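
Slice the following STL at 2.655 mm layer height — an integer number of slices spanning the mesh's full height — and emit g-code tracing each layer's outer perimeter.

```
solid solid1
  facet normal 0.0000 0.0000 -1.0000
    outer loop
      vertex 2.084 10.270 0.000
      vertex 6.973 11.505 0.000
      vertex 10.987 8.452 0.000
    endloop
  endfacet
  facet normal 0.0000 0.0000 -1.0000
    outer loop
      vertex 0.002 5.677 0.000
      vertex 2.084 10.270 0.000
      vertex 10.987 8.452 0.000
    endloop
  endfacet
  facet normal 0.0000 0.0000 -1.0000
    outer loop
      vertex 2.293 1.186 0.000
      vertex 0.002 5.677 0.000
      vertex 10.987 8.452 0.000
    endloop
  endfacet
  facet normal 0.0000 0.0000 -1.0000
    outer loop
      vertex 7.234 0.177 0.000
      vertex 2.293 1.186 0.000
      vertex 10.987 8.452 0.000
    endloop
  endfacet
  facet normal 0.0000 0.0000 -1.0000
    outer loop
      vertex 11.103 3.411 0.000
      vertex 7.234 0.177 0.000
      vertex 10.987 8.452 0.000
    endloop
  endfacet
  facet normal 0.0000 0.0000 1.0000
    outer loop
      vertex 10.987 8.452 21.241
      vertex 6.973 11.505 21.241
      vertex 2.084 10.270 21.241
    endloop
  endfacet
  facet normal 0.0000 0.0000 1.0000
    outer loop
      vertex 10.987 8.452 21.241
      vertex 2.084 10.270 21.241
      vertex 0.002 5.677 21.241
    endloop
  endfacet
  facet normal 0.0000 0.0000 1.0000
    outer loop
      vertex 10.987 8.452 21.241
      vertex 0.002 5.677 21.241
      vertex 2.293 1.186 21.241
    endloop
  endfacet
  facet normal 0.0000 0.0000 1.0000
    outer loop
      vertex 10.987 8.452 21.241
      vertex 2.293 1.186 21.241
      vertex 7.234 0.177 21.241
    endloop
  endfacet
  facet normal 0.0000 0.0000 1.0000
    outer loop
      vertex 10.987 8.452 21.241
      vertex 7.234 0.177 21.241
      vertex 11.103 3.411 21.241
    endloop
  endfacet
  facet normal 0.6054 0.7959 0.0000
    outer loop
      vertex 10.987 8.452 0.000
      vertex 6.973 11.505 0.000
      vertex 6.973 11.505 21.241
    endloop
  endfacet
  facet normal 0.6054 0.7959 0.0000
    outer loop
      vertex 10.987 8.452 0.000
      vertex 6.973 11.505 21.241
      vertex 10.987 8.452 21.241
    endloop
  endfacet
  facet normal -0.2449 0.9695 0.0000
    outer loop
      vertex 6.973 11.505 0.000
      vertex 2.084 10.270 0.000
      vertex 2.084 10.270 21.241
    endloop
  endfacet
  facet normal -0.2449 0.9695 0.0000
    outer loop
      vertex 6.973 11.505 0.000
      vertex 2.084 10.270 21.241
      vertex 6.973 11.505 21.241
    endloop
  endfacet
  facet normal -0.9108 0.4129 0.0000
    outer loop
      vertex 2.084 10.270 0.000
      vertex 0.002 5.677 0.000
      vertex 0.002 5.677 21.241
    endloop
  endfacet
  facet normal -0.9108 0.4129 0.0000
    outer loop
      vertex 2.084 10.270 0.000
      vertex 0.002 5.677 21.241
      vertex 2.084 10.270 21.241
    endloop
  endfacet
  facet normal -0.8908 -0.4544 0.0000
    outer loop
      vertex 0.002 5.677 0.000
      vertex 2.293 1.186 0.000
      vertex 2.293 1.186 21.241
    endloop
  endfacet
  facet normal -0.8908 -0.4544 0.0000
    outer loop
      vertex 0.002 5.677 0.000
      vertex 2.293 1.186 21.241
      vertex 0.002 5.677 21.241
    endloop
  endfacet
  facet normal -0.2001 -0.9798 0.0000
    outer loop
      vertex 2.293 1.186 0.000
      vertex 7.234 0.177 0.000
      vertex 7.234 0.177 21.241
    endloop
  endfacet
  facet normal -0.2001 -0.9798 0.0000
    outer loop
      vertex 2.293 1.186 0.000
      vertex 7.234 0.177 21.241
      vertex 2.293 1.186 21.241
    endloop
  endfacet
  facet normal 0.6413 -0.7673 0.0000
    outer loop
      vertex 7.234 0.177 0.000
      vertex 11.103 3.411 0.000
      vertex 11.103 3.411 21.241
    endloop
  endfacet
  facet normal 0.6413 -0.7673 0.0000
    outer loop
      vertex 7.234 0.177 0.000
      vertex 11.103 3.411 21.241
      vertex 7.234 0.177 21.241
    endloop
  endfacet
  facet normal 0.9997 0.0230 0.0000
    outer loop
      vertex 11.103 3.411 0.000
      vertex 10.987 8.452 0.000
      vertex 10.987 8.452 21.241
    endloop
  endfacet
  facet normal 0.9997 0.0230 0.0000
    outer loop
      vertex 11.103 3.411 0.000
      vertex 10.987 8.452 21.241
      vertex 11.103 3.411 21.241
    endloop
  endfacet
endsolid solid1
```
; perimeter-only toolpath
G21 ; units = mm
G90 ; absolute positioning
G28 ; home
; layer 1
G0 Z2.655
G0 X10.987 Y8.452
G1 X6.973 Y11.505
G1 X2.084 Y10.270
G1 X0.002 Y5.677
G1 X2.293 Y1.186
G1 X7.234 Y0.177
G1 X11.103 Y3.411
G1 X10.987 Y8.452
; layer 2
G0 Z5.310
G0 X10.987 Y8.452
G1 X6.973 Y11.505
G1 X2.084 Y10.270
G1 X0.002 Y5.677
G1 X2.293 Y1.186
G1 X7.234 Y0.177
G1 X11.103 Y3.411
G1 X10.987 Y8.452
; layer 3
G0 Z7.965
G0 X10.987 Y8.452
G1 X6.973 Y11.505
G1 X2.084 Y10.270
G1 X0.002 Y5.677
G1 X2.293 Y1.186
G1 X7.234 Y0.177
G1 X11.103 Y3.411
G1 X10.987 Y8.452
; layer 4
G0 Z10.620
G0 X10.987 Y8.452
G1 X6.973 Y11.505
G1 X2.084 Y10.270
G1 X0.002 Y5.677
G1 X2.293 Y1.186
G1 X7.234 Y0.177
G1 X11.103 Y3.411
G1 X10.987 Y8.452
; layer 5
G0 Z13.276
G0 X10.987 Y8.452
G1 X6.973 Y11.505
G1 X2.084 Y10.270
G1 X0.002 Y5.677
G1 X2.293 Y1.186
G1 X7.234 Y0.177
G1 X11.103 Y3.411
G1 X10.987 Y8.452
; layer 6
G0 Z15.931
G0 X10.987 Y8.452
G1 X6.973 Y11.505
G1 X2.084 Y10.270
G1 X0.002 Y5.677
G1 X2.293 Y1.186
G1 X7.234 Y0.177
G1 X11.103 Y3.411
G1 X10.987 Y8.452
; layer 7
G0 Z18.586
G0 X10.987 Y8.452
G1 X6.973 Y11.505
G1 X2.084 Y10.270
G1 X0.002 Y5.677
G1 X2.293 Y1.186
G1 X7.234 Y0.177
G1 X11.103 Y3.411
G1 X10.987 Y8.452
; layer 8
G0 Z21.241
G0 X10.987 Y8.452
G1 X6.973 Y11.505
G1 X2.084 Y10.270
G1 X0.002 Y5.677
G1 X2.293 Y1.186
G1 X7.234 Y0.177
G1 X11.103 Y3.411
G1 X10.987 Y8.452
M2 ; end

The solid is a regular 7-sided prism (a cylinder approximated with 7 flat sides), circumscribed radius ≈ 5.81 mm, height ≈ 21.2 mm. Slicing at Δz = 2.655 mm — 8 equal slices spanning the solid's height, so layer i sits at z = i·h/8 — gives 8 non-empty perimeters. Each is a 7-segment closed polygon; G0 lifts to the layer z and rapids to the start vertex, then G1 traces the edges.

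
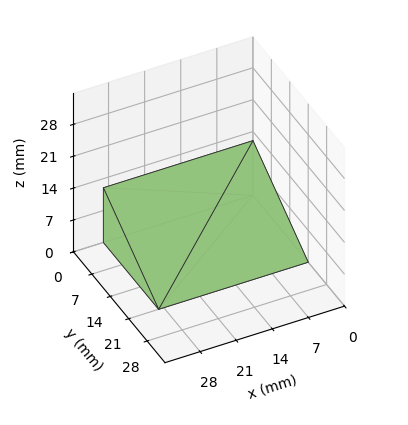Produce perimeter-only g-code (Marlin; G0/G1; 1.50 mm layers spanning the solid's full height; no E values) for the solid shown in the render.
Reading the render: the shape is a wedge (ramp): 29 × 21 mm base, rising to 12 mm along the y=0 edge and sloping linearly to z=0 at y=21 (dimensions read to the nearest mm from the axis ticks). For the g-code, the solid's height is divided into equal slices at the stated Δz and each level perimeter traced with G1 moves after a G0 lift.

; perimeter-only toolpath
G21 ; units = mm
G90 ; absolute positioning
G28 ; home
; layer 1
G0 Z1.50
G0 X0.00 Y0.00
G1 X29.00 Y0.00
G1 X29.00 Y18.38
G1 X0.00 Y18.38
G1 X0.00 Y0.00
; layer 2
G0 Z3.00
G0 X0.00 Y0.00
G1 X29.00 Y0.00
G1 X29.00 Y15.75
G1 X0.00 Y15.75
G1 X0.00 Y0.00
; layer 3
G0 Z4.50
G0 X0.00 Y0.00
G1 X29.00 Y0.00
G1 X29.00 Y13.12
G1 X0.00 Y13.12
G1 X0.00 Y0.00
; layer 4
G0 Z6.00
G0 X0.00 Y0.00
G1 X29.00 Y0.00
G1 X29.00 Y10.50
G1 X0.00 Y10.50
G1 X0.00 Y0.00
; layer 5
G0 Z7.50
G0 X0.00 Y0.00
G1 X29.00 Y0.00
G1 X29.00 Y7.88
G1 X0.00 Y7.88
G1 X0.00 Y0.00
; layer 6
G0 Z9.00
G0 X0.00 Y0.00
G1 X29.00 Y0.00
G1 X29.00 Y5.25
G1 X0.00 Y5.25
G1 X0.00 Y0.00
; layer 7
G0 Z10.50
G0 X0.00 Y0.00
G1 X29.00 Y0.00
G1 X29.00 Y2.62
G1 X0.00 Y2.62
G1 X0.00 Y0.00
M2 ; end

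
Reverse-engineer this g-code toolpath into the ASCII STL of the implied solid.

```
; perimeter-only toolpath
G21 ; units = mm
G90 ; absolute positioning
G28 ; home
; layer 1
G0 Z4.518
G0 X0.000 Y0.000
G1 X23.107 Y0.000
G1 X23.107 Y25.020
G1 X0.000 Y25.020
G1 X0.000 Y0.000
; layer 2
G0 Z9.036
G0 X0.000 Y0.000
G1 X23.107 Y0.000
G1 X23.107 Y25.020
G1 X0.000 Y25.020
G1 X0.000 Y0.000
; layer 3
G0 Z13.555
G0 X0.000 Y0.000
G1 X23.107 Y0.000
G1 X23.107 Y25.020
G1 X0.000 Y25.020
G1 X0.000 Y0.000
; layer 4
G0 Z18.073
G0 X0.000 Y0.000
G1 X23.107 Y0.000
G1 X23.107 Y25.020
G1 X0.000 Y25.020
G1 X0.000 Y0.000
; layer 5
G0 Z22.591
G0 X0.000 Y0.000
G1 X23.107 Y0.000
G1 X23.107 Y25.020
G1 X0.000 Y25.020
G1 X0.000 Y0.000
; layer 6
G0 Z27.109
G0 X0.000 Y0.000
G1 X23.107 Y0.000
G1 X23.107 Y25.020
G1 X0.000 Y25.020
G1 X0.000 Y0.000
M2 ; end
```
solid part
  facet normal 0.0000 0.0000 -1.0000
    outer loop
      vertex 23.107 25.020 0.000
      vertex 23.107 0.000 0.000
      vertex 0.000 0.000 0.000
    endloop
  endfacet
  facet normal 0.0000 0.0000 -1.0000
    outer loop
      vertex 0.000 25.020 0.000
      vertex 23.107 25.020 0.000
      vertex 0.000 0.000 0.000
    endloop
  endfacet
  facet normal 0.0000 0.0000 1.0000
    outer loop
      vertex 0.000 0.000 27.109
      vertex 23.107 0.000 27.109
      vertex 23.107 25.020 27.109
    endloop
  endfacet
  facet normal 0.0000 0.0000 1.0000
    outer loop
      vertex 0.000 0.000 27.109
      vertex 23.107 25.020 27.109
      vertex 0.000 25.020 27.109
    endloop
  endfacet
  facet normal 0.0000 -1.0000 0.0000
    outer loop
      vertex 0.000 0.000 0.000
      vertex 23.107 0.000 0.000
      vertex 23.107 0.000 27.109
    endloop
  endfacet
  facet normal 0.0000 -1.0000 0.0000
    outer loop
      vertex 0.000 0.000 0.000
      vertex 23.107 0.000 27.109
      vertex 0.000 0.000 27.109
    endloop
  endfacet
  facet normal 0.0000 1.0000 0.0000
    outer loop
      vertex 23.107 25.020 27.109
      vertex 23.107 25.020 0.000
      vertex 0.000 25.020 0.000
    endloop
  endfacet
  facet normal 0.0000 1.0000 0.0000
    outer loop
      vertex 0.000 25.020 27.109
      vertex 23.107 25.020 27.109
      vertex 0.000 25.020 0.000
    endloop
  endfacet
  facet normal -1.0000 0.0000 0.0000
    outer loop
      vertex 0.000 25.020 27.109
      vertex 0.000 25.020 0.000
      vertex 0.000 0.000 0.000
    endloop
  endfacet
  facet normal -1.0000 0.0000 0.0000
    outer loop
      vertex 0.000 0.000 27.109
      vertex 0.000 25.020 27.109
      vertex 0.000 0.000 0.000
    endloop
  endfacet
  facet normal 1.0000 0.0000 0.0000
    outer loop
      vertex 23.107 0.000 0.000
      vertex 23.107 25.020 0.000
      vertex 23.107 25.020 27.109
    endloop
  endfacet
  facet normal 1.0000 0.0000 0.0000
    outer loop
      vertex 23.107 0.000 0.000
      vertex 23.107 25.020 27.109
      vertex 23.107 0.000 27.109
    endloop
  endfacet
endsolid part

The G0 Z moves step by Δz≈4.518 mm. Every layer's G1 loop is the same polygon, so the solid is a straight extrusion of it from z=0 to z≈27.1. Closing with flat bottom and top caps and triangulating gives 12 facets — a rectangular box, roughly 23.1 × 25 mm footprint and 27.1 mm tall.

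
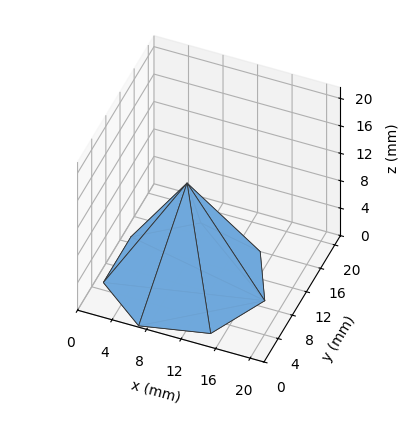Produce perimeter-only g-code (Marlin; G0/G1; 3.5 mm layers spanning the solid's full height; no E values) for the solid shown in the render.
Reading the render: the shape is a regular 7-sided pyramid, base circumscribed radius ≈ 9 mm, apex at z ≈ 14 mm (dimensions read to the nearest mm from the axis ticks). For the g-code, the solid's height is divided into equal slices at the stated Δz and each level perimeter traced with G1 moves after a G0 lift.

; perimeter-only toolpath
G21 ; units = mm
G90 ; absolute positioning
G28 ; home
; layer 1
G0 Z3.5
G0 X15.8 Y9.0
G1 X13.2 Y14.2
G1 X7.5 Y15.6
G1 X2.9 Y11.9
G1 X2.9 Y6.1
G1 X7.5 Y2.4
G1 X13.2 Y3.8
G1 X15.8 Y9.0
; layer 2
G0 Z7.0
G0 X13.5 Y9.0
G1 X11.8 Y12.5
G1 X8.0 Y13.4
G1 X5.0 Y10.9
G1 X5.0 Y7.0
G1 X8.0 Y4.6
G1 X11.8 Y5.5
G1 X13.5 Y9.0
; layer 3
G0 Z10.5
G0 X11.2 Y9.0
G1 X10.4 Y10.8
G1 X8.5 Y11.2
G1 X7.0 Y10.0
G1 X7.0 Y8.0
G1 X8.5 Y6.8
G1 X10.4 Y7.2
G1 X11.2 Y9.0
M2 ; end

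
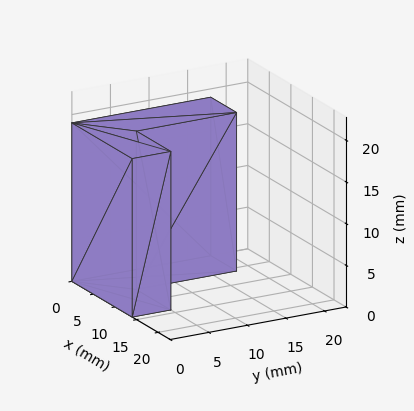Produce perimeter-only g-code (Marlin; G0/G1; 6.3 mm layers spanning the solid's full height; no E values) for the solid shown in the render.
Reading the render: the shape is an L-shaped prism: outer 14 × 18 mm, arm thicknesses ≈ 5 mm (horizontal) and 6 mm (vertical), extruded 19 mm in z (dimensions read to the nearest mm from the axis ticks). For the g-code, the solid's height is divided into equal slices at the stated Δz and each level perimeter traced with G1 moves after a G0 lift.

; perimeter-only toolpath
G21 ; units = mm
G90 ; absolute positioning
G28 ; home
; layer 1
G0 Z6.3
G0 X0.0 Y0.0
G1 X14.0 Y0.0
G1 X14.0 Y5.0
G1 X6.0 Y5.0
G1 X6.0 Y18.0
G1 X0.0 Y18.0
G1 X0.0 Y0.0
; layer 2
G0 Z12.7
G0 X0.0 Y0.0
G1 X14.0 Y0.0
G1 X14.0 Y5.0
G1 X6.0 Y5.0
G1 X6.0 Y18.0
G1 X0.0 Y18.0
G1 X0.0 Y0.0
; layer 3
G0 Z19.0
G0 X0.0 Y0.0
G1 X14.0 Y0.0
G1 X14.0 Y5.0
G1 X6.0 Y5.0
G1 X6.0 Y18.0
G1 X0.0 Y18.0
G1 X0.0 Y0.0
M2 ; end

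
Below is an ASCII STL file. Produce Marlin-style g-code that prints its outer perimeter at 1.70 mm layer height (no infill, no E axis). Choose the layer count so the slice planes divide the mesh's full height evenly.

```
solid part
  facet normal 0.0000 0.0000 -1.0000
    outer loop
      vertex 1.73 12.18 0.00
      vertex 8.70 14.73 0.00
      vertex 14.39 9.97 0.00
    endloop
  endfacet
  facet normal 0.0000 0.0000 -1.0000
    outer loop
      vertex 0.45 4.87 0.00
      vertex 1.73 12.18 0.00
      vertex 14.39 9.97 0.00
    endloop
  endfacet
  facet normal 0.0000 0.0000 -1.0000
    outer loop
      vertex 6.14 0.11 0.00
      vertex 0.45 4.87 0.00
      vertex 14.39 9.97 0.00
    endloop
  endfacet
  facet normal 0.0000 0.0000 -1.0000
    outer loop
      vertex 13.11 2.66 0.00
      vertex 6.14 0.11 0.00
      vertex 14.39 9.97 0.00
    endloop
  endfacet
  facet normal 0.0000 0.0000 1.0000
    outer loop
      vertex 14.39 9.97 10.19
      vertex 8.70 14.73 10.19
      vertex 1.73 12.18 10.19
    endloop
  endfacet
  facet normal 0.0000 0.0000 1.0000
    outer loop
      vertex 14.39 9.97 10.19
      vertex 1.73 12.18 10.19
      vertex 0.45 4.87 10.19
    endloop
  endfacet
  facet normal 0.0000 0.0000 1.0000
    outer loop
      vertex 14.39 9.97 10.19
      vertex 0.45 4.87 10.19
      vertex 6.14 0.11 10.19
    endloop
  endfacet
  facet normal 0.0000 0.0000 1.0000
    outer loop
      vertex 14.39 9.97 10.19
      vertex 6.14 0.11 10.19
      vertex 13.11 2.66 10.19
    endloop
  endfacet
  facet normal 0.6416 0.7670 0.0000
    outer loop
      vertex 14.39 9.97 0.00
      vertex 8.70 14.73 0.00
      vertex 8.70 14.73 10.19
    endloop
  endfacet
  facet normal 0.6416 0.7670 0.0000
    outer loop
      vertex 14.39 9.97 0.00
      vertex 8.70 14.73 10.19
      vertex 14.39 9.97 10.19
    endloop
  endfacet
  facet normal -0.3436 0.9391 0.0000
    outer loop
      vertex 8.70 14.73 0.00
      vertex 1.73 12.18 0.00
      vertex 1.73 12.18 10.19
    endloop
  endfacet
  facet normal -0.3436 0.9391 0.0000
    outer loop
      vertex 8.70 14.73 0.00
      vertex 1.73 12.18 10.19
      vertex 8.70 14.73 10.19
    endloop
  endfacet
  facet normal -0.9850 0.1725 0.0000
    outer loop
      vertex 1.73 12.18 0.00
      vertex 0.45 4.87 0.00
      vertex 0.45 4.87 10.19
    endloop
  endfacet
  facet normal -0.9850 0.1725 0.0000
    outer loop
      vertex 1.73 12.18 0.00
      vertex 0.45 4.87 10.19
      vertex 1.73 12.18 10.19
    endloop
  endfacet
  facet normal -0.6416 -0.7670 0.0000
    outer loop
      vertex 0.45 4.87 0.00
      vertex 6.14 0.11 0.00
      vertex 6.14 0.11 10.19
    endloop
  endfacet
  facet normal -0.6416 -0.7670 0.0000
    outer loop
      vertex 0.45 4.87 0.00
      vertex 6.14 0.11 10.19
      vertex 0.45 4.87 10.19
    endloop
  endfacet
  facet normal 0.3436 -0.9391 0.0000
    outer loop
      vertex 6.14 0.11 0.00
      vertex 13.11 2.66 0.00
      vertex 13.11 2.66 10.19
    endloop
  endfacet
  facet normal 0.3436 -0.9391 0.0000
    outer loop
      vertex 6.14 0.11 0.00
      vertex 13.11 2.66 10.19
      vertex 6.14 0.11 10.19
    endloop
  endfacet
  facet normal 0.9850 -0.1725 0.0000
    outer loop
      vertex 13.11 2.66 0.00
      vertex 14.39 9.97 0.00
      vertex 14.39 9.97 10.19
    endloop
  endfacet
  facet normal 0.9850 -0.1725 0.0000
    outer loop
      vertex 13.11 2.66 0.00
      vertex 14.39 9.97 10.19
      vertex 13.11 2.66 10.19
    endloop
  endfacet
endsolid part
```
; perimeter-only toolpath
G21 ; units = mm
G90 ; absolute positioning
G28 ; home
; layer 1
G0 Z1.70
G0 X14.39 Y9.97
G1 X8.70 Y14.73
G1 X1.73 Y12.18
G1 X0.45 Y4.87
G1 X6.14 Y0.11
G1 X13.11 Y2.66
G1 X14.39 Y9.97
; layer 2
G0 Z3.40
G0 X14.39 Y9.97
G1 X8.70 Y14.73
G1 X1.73 Y12.18
G1 X0.45 Y4.87
G1 X6.14 Y0.11
G1 X13.11 Y2.66
G1 X14.39 Y9.97
; layer 3
G0 Z5.09
G0 X14.39 Y9.97
G1 X8.70 Y14.73
G1 X1.73 Y12.18
G1 X0.45 Y4.87
G1 X6.14 Y0.11
G1 X13.11 Y2.66
G1 X14.39 Y9.97
; layer 4
G0 Z6.79
G0 X14.39 Y9.97
G1 X8.70 Y14.73
G1 X1.73 Y12.18
G1 X0.45 Y4.87
G1 X6.14 Y0.11
G1 X13.11 Y2.66
G1 X14.39 Y9.97
; layer 5
G0 Z8.49
G0 X14.39 Y9.97
G1 X8.70 Y14.73
G1 X1.73 Y12.18
G1 X0.45 Y4.87
G1 X6.14 Y0.11
G1 X13.11 Y2.66
G1 X14.39 Y9.97
; layer 6
G0 Z10.19
G0 X14.39 Y9.97
G1 X8.70 Y14.73
G1 X1.73 Y12.18
G1 X0.45 Y4.87
G1 X6.14 Y0.11
G1 X13.11 Y2.66
G1 X14.39 Y9.97
M2 ; end

The solid is a regular 6-sided prism (a cylinder approximated with 6 flat sides), circumscribed radius ≈ 7.42 mm, height ≈ 10.2 mm. Slicing at Δz = 1.70 mm — 6 equal slices spanning the solid's height, so layer i sits at z = i·h/6 — gives 6 non-empty perimeters. Each is a 6-segment closed polygon; G0 lifts to the layer z and rapids to the start vertex, then G1 traces the edges.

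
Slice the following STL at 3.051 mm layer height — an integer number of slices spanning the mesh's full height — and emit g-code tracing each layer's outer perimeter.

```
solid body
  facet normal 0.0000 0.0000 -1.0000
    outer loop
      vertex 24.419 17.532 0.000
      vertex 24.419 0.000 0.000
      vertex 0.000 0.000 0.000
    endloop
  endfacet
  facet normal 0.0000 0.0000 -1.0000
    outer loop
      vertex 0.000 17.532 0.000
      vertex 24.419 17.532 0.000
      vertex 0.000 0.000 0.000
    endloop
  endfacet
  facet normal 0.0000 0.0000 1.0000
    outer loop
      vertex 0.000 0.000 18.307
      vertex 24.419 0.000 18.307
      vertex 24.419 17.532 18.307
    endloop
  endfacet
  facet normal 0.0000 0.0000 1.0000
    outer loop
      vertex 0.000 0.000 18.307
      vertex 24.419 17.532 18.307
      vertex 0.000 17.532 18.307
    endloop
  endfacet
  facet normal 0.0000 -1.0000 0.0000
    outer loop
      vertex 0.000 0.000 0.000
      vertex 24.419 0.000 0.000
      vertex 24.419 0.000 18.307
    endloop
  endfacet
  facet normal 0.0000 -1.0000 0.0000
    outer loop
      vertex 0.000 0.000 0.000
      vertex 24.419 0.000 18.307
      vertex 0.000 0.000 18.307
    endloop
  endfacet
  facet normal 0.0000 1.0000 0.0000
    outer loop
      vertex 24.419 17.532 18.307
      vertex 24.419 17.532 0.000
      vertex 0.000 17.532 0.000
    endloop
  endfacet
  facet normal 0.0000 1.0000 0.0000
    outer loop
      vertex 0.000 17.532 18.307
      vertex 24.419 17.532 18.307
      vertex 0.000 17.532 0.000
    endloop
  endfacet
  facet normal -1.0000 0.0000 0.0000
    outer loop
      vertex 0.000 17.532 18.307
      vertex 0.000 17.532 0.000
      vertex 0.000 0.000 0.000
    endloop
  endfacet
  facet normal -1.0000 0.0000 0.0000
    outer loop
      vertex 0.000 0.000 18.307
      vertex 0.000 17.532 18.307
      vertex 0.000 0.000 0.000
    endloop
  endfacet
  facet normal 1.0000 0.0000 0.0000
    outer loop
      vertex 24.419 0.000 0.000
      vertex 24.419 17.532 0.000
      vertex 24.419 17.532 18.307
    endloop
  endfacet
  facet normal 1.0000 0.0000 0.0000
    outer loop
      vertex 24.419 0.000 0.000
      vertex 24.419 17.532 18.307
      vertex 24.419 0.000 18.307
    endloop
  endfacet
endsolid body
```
; perimeter-only toolpath
G21 ; units = mm
G90 ; absolute positioning
G28 ; home
; layer 1
G0 Z3.051
G0 X0.000 Y0.000
G1 X24.419 Y0.000
G1 X24.419 Y17.532
G1 X0.000 Y17.532
G1 X0.000 Y0.000
; layer 2
G0 Z6.102
G0 X0.000 Y0.000
G1 X24.419 Y0.000
G1 X24.419 Y17.532
G1 X0.000 Y17.532
G1 X0.000 Y0.000
; layer 3
G0 Z9.153
G0 X0.000 Y0.000
G1 X24.419 Y0.000
G1 X24.419 Y17.532
G1 X0.000 Y17.532
G1 X0.000 Y0.000
; layer 4
G0 Z12.205
G0 X0.000 Y0.000
G1 X24.419 Y0.000
G1 X24.419 Y17.532
G1 X0.000 Y17.532
G1 X0.000 Y0.000
; layer 5
G0 Z15.256
G0 X0.000 Y0.000
G1 X24.419 Y0.000
G1 X24.419 Y17.532
G1 X0.000 Y17.532
G1 X0.000 Y0.000
; layer 6
G0 Z18.307
G0 X0.000 Y0.000
G1 X24.419 Y0.000
G1 X24.419 Y17.532
G1 X0.000 Y17.532
G1 X0.000 Y0.000
M2 ; end

The solid is a rectangular box, roughly 24.4 × 17.5 mm footprint and 18.3 mm tall. Slicing at Δz = 3.051 mm — 6 equal slices spanning the solid's height, so layer i sits at z = i·h/6 — gives 6 non-empty perimeters. Each is a 4-segment closed polygon; G0 lifts to the layer z and rapids to the start vertex, then G1 traces the edges.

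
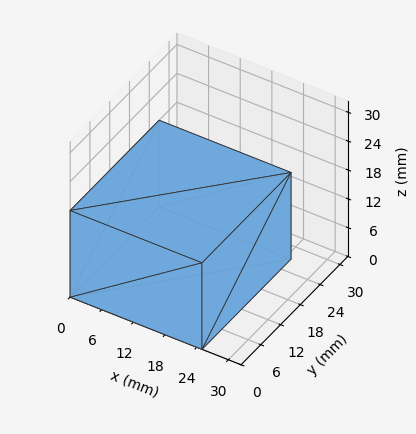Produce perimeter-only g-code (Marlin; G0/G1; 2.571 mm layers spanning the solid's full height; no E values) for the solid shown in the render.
Reading the render: the shape is a rectangular box, roughly 25 × 27 mm footprint and 18 mm tall (dimensions read to the nearest mm from the axis ticks). For the g-code, the solid's height is divided into equal slices at the stated Δz and each level perimeter traced with G1 moves after a G0 lift.

; perimeter-only toolpath
G21 ; units = mm
G90 ; absolute positioning
G28 ; home
; layer 1
G0 Z2.571
G0 X0.000 Y0.000
G1 X25.000 Y0.000
G1 X25.000 Y27.000
G1 X0.000 Y27.000
G1 X0.000 Y0.000
; layer 2
G0 Z5.143
G0 X0.000 Y0.000
G1 X25.000 Y0.000
G1 X25.000 Y27.000
G1 X0.000 Y27.000
G1 X0.000 Y0.000
; layer 3
G0 Z7.714
G0 X0.000 Y0.000
G1 X25.000 Y0.000
G1 X25.000 Y27.000
G1 X0.000 Y27.000
G1 X0.000 Y0.000
; layer 4
G0 Z10.286
G0 X0.000 Y0.000
G1 X25.000 Y0.000
G1 X25.000 Y27.000
G1 X0.000 Y27.000
G1 X0.000 Y0.000
; layer 5
G0 Z12.857
G0 X0.000 Y0.000
G1 X25.000 Y0.000
G1 X25.000 Y27.000
G1 X0.000 Y27.000
G1 X0.000 Y0.000
; layer 6
G0 Z15.429
G0 X0.000 Y0.000
G1 X25.000 Y0.000
G1 X25.000 Y27.000
G1 X0.000 Y27.000
G1 X0.000 Y0.000
; layer 7
G0 Z18.000
G0 X0.000 Y0.000
G1 X25.000 Y0.000
G1 X25.000 Y27.000
G1 X0.000 Y27.000
G1 X0.000 Y0.000
M2 ; end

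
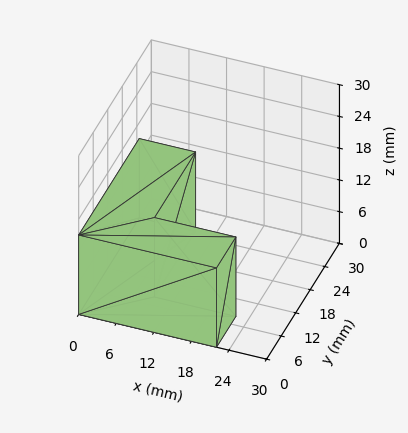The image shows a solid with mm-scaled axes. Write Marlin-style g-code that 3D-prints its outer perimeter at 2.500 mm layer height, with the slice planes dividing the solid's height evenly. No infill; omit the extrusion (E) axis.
Reading the render: the shape is an L-shaped prism: outer 22 × 25 mm, arm thicknesses ≈ 8 mm (horizontal) and 9 mm (vertical), extruded 15 mm in z (dimensions read to the nearest mm from the axis ticks). For the g-code, the solid's height is divided into equal slices at the stated Δz and each level perimeter traced with G1 moves after a G0 lift.

; perimeter-only toolpath
G21 ; units = mm
G90 ; absolute positioning
G28 ; home
; layer 1
G0 Z2.500
G0 X0.000 Y0.000
G1 X22.000 Y0.000
G1 X22.000 Y8.000
G1 X9.000 Y8.000
G1 X9.000 Y25.000
G1 X0.000 Y25.000
G1 X0.000 Y0.000
; layer 2
G0 Z5.000
G0 X0.000 Y0.000
G1 X22.000 Y0.000
G1 X22.000 Y8.000
G1 X9.000 Y8.000
G1 X9.000 Y25.000
G1 X0.000 Y25.000
G1 X0.000 Y0.000
; layer 3
G0 Z7.500
G0 X0.000 Y0.000
G1 X22.000 Y0.000
G1 X22.000 Y8.000
G1 X9.000 Y8.000
G1 X9.000 Y25.000
G1 X0.000 Y25.000
G1 X0.000 Y0.000
; layer 4
G0 Z10.000
G0 X0.000 Y0.000
G1 X22.000 Y0.000
G1 X22.000 Y8.000
G1 X9.000 Y8.000
G1 X9.000 Y25.000
G1 X0.000 Y25.000
G1 X0.000 Y0.000
; layer 5
G0 Z12.500
G0 X0.000 Y0.000
G1 X22.000 Y0.000
G1 X22.000 Y8.000
G1 X9.000 Y8.000
G1 X9.000 Y25.000
G1 X0.000 Y25.000
G1 X0.000 Y0.000
; layer 6
G0 Z15.000
G0 X0.000 Y0.000
G1 X22.000 Y0.000
G1 X22.000 Y8.000
G1 X9.000 Y8.000
G1 X9.000 Y25.000
G1 X0.000 Y25.000
G1 X0.000 Y0.000
M2 ; end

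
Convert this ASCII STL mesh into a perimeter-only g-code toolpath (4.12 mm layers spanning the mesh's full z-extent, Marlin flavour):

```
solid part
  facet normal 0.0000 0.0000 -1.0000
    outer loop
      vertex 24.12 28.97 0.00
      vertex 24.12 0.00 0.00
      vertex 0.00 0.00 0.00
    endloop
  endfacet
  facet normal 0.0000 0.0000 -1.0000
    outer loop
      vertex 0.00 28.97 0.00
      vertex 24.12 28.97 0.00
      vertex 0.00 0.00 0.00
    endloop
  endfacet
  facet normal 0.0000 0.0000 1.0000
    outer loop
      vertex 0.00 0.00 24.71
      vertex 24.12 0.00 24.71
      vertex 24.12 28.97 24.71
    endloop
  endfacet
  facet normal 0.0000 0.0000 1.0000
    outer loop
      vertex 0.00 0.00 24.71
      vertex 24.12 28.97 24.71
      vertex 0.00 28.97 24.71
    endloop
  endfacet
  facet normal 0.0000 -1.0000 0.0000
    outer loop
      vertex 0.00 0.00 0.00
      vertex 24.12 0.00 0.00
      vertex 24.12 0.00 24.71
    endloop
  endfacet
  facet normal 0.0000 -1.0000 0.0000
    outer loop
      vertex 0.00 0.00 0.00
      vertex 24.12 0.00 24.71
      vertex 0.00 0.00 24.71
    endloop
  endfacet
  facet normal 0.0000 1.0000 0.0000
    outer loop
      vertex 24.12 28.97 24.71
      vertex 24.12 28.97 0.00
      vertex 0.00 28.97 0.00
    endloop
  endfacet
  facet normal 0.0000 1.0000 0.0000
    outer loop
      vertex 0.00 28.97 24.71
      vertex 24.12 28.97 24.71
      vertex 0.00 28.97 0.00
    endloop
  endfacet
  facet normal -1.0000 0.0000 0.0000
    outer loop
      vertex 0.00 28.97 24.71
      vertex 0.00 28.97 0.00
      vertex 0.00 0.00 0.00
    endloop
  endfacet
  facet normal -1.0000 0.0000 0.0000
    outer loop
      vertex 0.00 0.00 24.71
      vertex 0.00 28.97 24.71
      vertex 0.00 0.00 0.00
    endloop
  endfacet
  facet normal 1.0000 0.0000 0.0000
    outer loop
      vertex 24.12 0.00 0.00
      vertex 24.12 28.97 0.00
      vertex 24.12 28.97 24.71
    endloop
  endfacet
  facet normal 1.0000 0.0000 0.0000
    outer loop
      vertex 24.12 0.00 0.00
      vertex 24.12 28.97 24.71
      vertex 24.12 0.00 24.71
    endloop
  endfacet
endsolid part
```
; perimeter-only toolpath
G21 ; units = mm
G90 ; absolute positioning
G28 ; home
; layer 1
G0 Z4.12
G0 X0.00 Y0.00
G1 X24.12 Y0.00
G1 X24.12 Y28.97
G1 X0.00 Y28.97
G1 X0.00 Y0.00
; layer 2
G0 Z8.24
G0 X0.00 Y0.00
G1 X24.12 Y0.00
G1 X24.12 Y28.97
G1 X0.00 Y28.97
G1 X0.00 Y0.00
; layer 3
G0 Z12.36
G0 X0.00 Y0.00
G1 X24.12 Y0.00
G1 X24.12 Y28.97
G1 X0.00 Y28.97
G1 X0.00 Y0.00
; layer 4
G0 Z16.47
G0 X0.00 Y0.00
G1 X24.12 Y0.00
G1 X24.12 Y28.97
G1 X0.00 Y28.97
G1 X0.00 Y0.00
; layer 5
G0 Z20.59
G0 X0.00 Y0.00
G1 X24.12 Y0.00
G1 X24.12 Y28.97
G1 X0.00 Y28.97
G1 X0.00 Y0.00
; layer 6
G0 Z24.71
G0 X0.00 Y0.00
G1 X24.12 Y0.00
G1 X24.12 Y28.97
G1 X0.00 Y28.97
G1 X0.00 Y0.00
M2 ; end

The solid is a rectangular box, roughly 24.1 × 29 mm footprint and 24.7 mm tall. Slicing at Δz = 4.12 mm — 6 equal slices spanning the solid's height, so layer i sits at z = i·h/6 — gives 6 non-empty perimeters. Each is a 4-segment closed polygon; G0 lifts to the layer z and rapids to the start vertex, then G1 traces the edges.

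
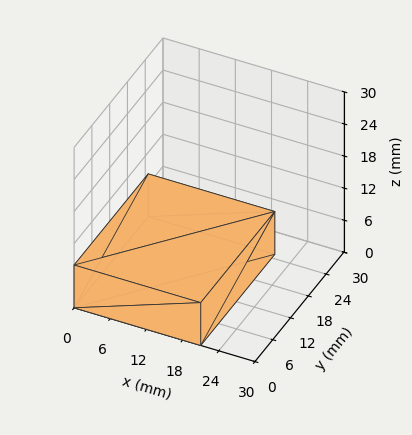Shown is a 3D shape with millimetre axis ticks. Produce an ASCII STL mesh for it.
Reading the render: the shape is a rectangular box, roughly 21 × 25 mm footprint and 8 mm tall (dimensions read to the nearest mm from the axis ticks). For the STL, each face is triangulated and given an outward normal.

solid part
  facet normal 0.0000 0.0000 -1.0000
    outer loop
      vertex 21.00 25.00 0.00
      vertex 21.00 0.00 0.00
      vertex 0.00 0.00 0.00
    endloop
  endfacet
  facet normal 0.0000 0.0000 -1.0000
    outer loop
      vertex 0.00 25.00 0.00
      vertex 21.00 25.00 0.00
      vertex 0.00 0.00 0.00
    endloop
  endfacet
  facet normal 0.0000 0.0000 1.0000
    outer loop
      vertex 0.00 0.00 8.00
      vertex 21.00 0.00 8.00
      vertex 21.00 25.00 8.00
    endloop
  endfacet
  facet normal 0.0000 0.0000 1.0000
    outer loop
      vertex 0.00 0.00 8.00
      vertex 21.00 25.00 8.00
      vertex 0.00 25.00 8.00
    endloop
  endfacet
  facet normal 0.0000 -1.0000 0.0000
    outer loop
      vertex 0.00 0.00 0.00
      vertex 21.00 0.00 0.00
      vertex 21.00 0.00 8.00
    endloop
  endfacet
  facet normal 0.0000 -1.0000 0.0000
    outer loop
      vertex 0.00 0.00 0.00
      vertex 21.00 0.00 8.00
      vertex 0.00 0.00 8.00
    endloop
  endfacet
  facet normal 0.0000 1.0000 0.0000
    outer loop
      vertex 21.00 25.00 8.00
      vertex 21.00 25.00 0.00
      vertex 0.00 25.00 0.00
    endloop
  endfacet
  facet normal 0.0000 1.0000 0.0000
    outer loop
      vertex 0.00 25.00 8.00
      vertex 21.00 25.00 8.00
      vertex 0.00 25.00 0.00
    endloop
  endfacet
  facet normal -1.0000 0.0000 0.0000
    outer loop
      vertex 0.00 25.00 8.00
      vertex 0.00 25.00 0.00
      vertex 0.00 0.00 0.00
    endloop
  endfacet
  facet normal -1.0000 0.0000 0.0000
    outer loop
      vertex 0.00 0.00 8.00
      vertex 0.00 25.00 8.00
      vertex 0.00 0.00 0.00
    endloop
  endfacet
  facet normal 1.0000 0.0000 0.0000
    outer loop
      vertex 21.00 0.00 0.00
      vertex 21.00 25.00 0.00
      vertex 21.00 25.00 8.00
    endloop
  endfacet
  facet normal 1.0000 0.0000 0.0000
    outer loop
      vertex 21.00 0.00 0.00
      vertex 21.00 25.00 8.00
      vertex 21.00 0.00 8.00
    endloop
  endfacet
endsolid part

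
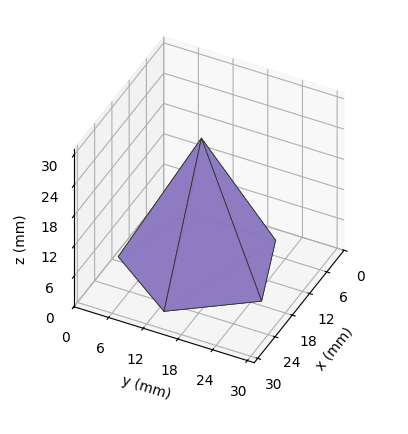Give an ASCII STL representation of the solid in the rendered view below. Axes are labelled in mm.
Reading the render: the shape is a regular 5-sided pyramid, base circumscribed radius ≈ 13 mm, apex at z ≈ 25 mm (dimensions read to the nearest mm from the axis ticks). For the STL, each face is triangulated and given an outward normal.

solid part
  facet normal 0.0000 0.0000 -1.0000
    outer loop
      vertex 2.5 20.6 0.0
      vertex 17.0 25.4 0.0
      vertex 26.0 13.0 0.0
    endloop
  endfacet
  facet normal 0.0000 0.0000 -1.0000
    outer loop
      vertex 2.5 5.4 0.0
      vertex 2.5 20.6 0.0
      vertex 26.0 13.0 0.0
    endloop
  endfacet
  facet normal 0.0000 0.0000 -1.0000
    outer loop
      vertex 17.0 0.6 0.0
      vertex 2.5 5.4 0.0
      vertex 26.0 13.0 0.0
    endloop
  endfacet
  facet normal 0.7459 0.5414 0.3879
    outer loop
      vertex 26.0 13.0 0.0
      vertex 17.0 25.4 0.0
      vertex 13.0 13.0 25.0
    endloop
  endfacet
  facet normal -0.2897 0.8751 0.3877
    outer loop
      vertex 17.0 25.4 0.0
      vertex 2.5 20.6 0.0
      vertex 13.0 13.0 25.0
    endloop
  endfacet
  facet normal -0.9220 0.0000 0.3872
    outer loop
      vertex 2.5 20.6 0.0
      vertex 2.5 5.4 0.0
      vertex 13.0 13.0 25.0
    endloop
  endfacet
  facet normal -0.2897 -0.8751 0.3877
    outer loop
      vertex 2.5 5.4 0.0
      vertex 17.0 0.6 0.0
      vertex 13.0 13.0 25.0
    endloop
  endfacet
  facet normal 0.7459 -0.5414 0.3879
    outer loop
      vertex 17.0 0.6 0.0
      vertex 26.0 13.0 0.0
      vertex 13.0 13.0 25.0
    endloop
  endfacet
endsolid part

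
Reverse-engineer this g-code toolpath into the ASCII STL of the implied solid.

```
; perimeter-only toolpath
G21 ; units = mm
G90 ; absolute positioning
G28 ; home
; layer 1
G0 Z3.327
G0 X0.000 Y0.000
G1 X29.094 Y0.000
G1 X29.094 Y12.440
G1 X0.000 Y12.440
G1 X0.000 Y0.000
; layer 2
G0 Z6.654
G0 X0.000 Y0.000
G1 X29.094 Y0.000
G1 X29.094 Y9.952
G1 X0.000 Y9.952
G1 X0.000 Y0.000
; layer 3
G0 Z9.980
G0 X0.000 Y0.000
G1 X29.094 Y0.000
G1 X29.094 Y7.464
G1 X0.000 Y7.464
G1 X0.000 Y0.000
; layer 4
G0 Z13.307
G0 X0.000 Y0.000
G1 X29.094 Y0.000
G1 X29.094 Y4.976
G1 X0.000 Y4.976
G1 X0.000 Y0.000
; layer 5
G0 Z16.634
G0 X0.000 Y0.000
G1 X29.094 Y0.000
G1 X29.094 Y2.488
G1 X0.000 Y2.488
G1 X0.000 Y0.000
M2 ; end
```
solid part
  facet normal 0.0000 0.0000 -1.0000
    outer loop
      vertex 29.094 14.928 0.000
      vertex 29.094 0.000 0.000
      vertex 0.000 0.000 0.000
    endloop
  endfacet
  facet normal 0.0000 0.0000 -1.0000
    outer loop
      vertex 0.000 14.928 0.000
      vertex 29.094 14.928 0.000
      vertex 0.000 0.000 0.000
    endloop
  endfacet
  facet normal 0.0000 -1.0000 0.0000
    outer loop
      vertex 0.000 0.000 0.000
      vertex 29.094 0.000 0.000
      vertex 29.094 0.000 19.961
    endloop
  endfacet
  facet normal 0.0000 -1.0000 0.0000
    outer loop
      vertex 0.000 0.000 0.000
      vertex 29.094 0.000 19.961
      vertex 0.000 0.000 19.961
    endloop
  endfacet
  facet normal 0.0000 0.8008 0.5989
    outer loop
      vertex 0.000 0.000 19.961
      vertex 29.094 0.000 19.961
      vertex 29.094 14.928 0.000
    endloop
  endfacet
  facet normal 0.0000 0.8008 0.5989
    outer loop
      vertex 0.000 0.000 19.961
      vertex 29.094 14.928 0.000
      vertex 0.000 14.928 0.000
    endloop
  endfacet
  facet normal -1.0000 0.0000 0.0000
    outer loop
      vertex 0.000 0.000 19.961
      vertex 0.000 14.928 0.000
      vertex 0.000 0.000 0.000
    endloop
  endfacet
  facet normal 1.0000 0.0000 0.0000
    outer loop
      vertex 29.094 0.000 0.000
      vertex 29.094 14.928 0.000
      vertex 29.094 0.000 19.961
    endloop
  endfacet
endsolid part

The G0 Z moves step by Δz≈3.327 mm. The G1 loops shrink linearly with z, so the solid tapers from its base footprint up to z≈20. Closing with a flat bottom cap and the tapered top and triangulating gives 8 facets — a wedge (ramp): 29.1 × 14.9 mm base, rising to 20 mm along the y=0 edge and sloping linearly to z=0 at y=14.9.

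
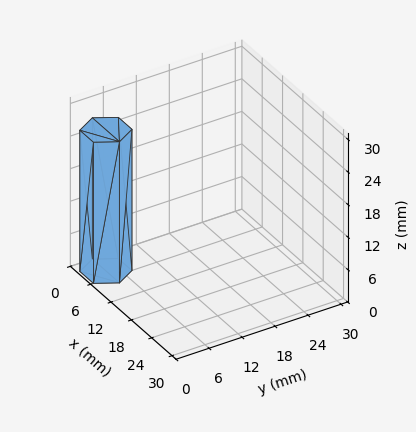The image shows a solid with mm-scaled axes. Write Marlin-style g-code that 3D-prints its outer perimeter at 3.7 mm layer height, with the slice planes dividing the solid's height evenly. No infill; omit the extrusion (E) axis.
Reading the render: the shape is a regular 6-sided prism (a cylinder approximated with 6 flat sides), circumscribed radius ≈ 4 mm, height ≈ 26 mm (dimensions read to the nearest mm from the axis ticks). For the g-code, the solid's height is divided into equal slices at the stated Δz and each level perimeter traced with G1 moves after a G0 lift.

; perimeter-only toolpath
G21 ; units = mm
G90 ; absolute positioning
G28 ; home
; layer 1
G0 Z3.7
G0 X8.0 Y4.0
G1 X6.0 Y7.5
G1 X2.0 Y7.5
G1 X0.0 Y4.0
G1 X2.0 Y0.5
G1 X6.0 Y0.5
G1 X8.0 Y4.0
; layer 2
G0 Z7.4
G0 X8.0 Y4.0
G1 X6.0 Y7.5
G1 X2.0 Y7.5
G1 X0.0 Y4.0
G1 X2.0 Y0.5
G1 X6.0 Y0.5
G1 X8.0 Y4.0
; layer 3
G0 Z11.1
G0 X8.0 Y4.0
G1 X6.0 Y7.5
G1 X2.0 Y7.5
G1 X0.0 Y4.0
G1 X2.0 Y0.5
G1 X6.0 Y0.5
G1 X8.0 Y4.0
; layer 4
G0 Z14.9
G0 X8.0 Y4.0
G1 X6.0 Y7.5
G1 X2.0 Y7.5
G1 X0.0 Y4.0
G1 X2.0 Y0.5
G1 X6.0 Y0.5
G1 X8.0 Y4.0
; layer 5
G0 Z18.6
G0 X8.0 Y4.0
G1 X6.0 Y7.5
G1 X2.0 Y7.5
G1 X0.0 Y4.0
G1 X2.0 Y0.5
G1 X6.0 Y0.5
G1 X8.0 Y4.0
; layer 6
G0 Z22.3
G0 X8.0 Y4.0
G1 X6.0 Y7.5
G1 X2.0 Y7.5
G1 X0.0 Y4.0
G1 X2.0 Y0.5
G1 X6.0 Y0.5
G1 X8.0 Y4.0
; layer 7
G0 Z26.0
G0 X8.0 Y4.0
G1 X6.0 Y7.5
G1 X2.0 Y7.5
G1 X0.0 Y4.0
G1 X2.0 Y0.5
G1 X6.0 Y0.5
G1 X8.0 Y4.0
M2 ; end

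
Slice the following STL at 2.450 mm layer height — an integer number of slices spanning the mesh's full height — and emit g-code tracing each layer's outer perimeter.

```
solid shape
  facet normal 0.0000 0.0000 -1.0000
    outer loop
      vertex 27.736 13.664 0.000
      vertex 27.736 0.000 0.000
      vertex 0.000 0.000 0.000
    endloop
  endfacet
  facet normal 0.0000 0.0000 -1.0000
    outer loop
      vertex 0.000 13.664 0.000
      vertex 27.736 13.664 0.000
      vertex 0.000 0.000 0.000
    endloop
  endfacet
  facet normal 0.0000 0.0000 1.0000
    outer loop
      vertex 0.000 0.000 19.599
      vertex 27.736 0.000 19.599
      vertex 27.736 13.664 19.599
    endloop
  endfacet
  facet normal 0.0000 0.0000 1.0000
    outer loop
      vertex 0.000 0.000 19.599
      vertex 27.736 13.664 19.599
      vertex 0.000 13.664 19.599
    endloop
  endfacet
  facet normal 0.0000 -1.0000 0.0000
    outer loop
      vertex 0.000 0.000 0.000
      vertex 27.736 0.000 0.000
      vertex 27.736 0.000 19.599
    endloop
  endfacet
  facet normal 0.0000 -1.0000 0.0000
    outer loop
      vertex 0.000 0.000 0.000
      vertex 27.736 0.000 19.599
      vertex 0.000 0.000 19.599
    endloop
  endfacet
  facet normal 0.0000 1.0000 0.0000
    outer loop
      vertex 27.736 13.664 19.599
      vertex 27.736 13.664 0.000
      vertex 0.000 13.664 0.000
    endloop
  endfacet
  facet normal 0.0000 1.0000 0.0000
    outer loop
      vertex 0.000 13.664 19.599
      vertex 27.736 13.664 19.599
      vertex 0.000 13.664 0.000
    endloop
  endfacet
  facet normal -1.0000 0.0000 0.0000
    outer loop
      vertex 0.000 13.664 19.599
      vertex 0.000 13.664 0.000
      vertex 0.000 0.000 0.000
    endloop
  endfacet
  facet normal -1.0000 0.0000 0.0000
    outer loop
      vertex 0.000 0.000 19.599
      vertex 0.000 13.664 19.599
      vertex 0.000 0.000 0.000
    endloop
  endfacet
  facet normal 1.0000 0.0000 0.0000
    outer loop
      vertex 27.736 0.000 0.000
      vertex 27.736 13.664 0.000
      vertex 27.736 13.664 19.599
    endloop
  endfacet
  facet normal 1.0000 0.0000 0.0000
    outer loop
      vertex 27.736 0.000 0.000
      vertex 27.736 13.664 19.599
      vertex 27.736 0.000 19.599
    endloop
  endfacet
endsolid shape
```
; perimeter-only toolpath
G21 ; units = mm
G90 ; absolute positioning
G28 ; home
; layer 1
G0 Z2.450
G0 X0.000 Y0.000
G1 X27.736 Y0.000
G1 X27.736 Y13.664
G1 X0.000 Y13.664
G1 X0.000 Y0.000
; layer 2
G0 Z4.900
G0 X0.000 Y0.000
G1 X27.736 Y0.000
G1 X27.736 Y13.664
G1 X0.000 Y13.664
G1 X0.000 Y0.000
; layer 3
G0 Z7.350
G0 X0.000 Y0.000
G1 X27.736 Y0.000
G1 X27.736 Y13.664
G1 X0.000 Y13.664
G1 X0.000 Y0.000
; layer 4
G0 Z9.800
G0 X0.000 Y0.000
G1 X27.736 Y0.000
G1 X27.736 Y13.664
G1 X0.000 Y13.664
G1 X0.000 Y0.000
; layer 5
G0 Z12.249
G0 X0.000 Y0.000
G1 X27.736 Y0.000
G1 X27.736 Y13.664
G1 X0.000 Y13.664
G1 X0.000 Y0.000
; layer 6
G0 Z14.699
G0 X0.000 Y0.000
G1 X27.736 Y0.000
G1 X27.736 Y13.664
G1 X0.000 Y13.664
G1 X0.000 Y0.000
; layer 7
G0 Z17.149
G0 X0.000 Y0.000
G1 X27.736 Y0.000
G1 X27.736 Y13.664
G1 X0.000 Y13.664
G1 X0.000 Y0.000
; layer 8
G0 Z19.599
G0 X0.000 Y0.000
G1 X27.736 Y0.000
G1 X27.736 Y13.664
G1 X0.000 Y13.664
G1 X0.000 Y0.000
M2 ; end

The solid is a rectangular box, roughly 27.7 × 13.7 mm footprint and 19.6 mm tall. Slicing at Δz = 2.450 mm — 8 equal slices spanning the solid's height, so layer i sits at z = i·h/8 — gives 8 non-empty perimeters. Each is a 4-segment closed polygon; G0 lifts to the layer z and rapids to the start vertex, then G1 traces the edges.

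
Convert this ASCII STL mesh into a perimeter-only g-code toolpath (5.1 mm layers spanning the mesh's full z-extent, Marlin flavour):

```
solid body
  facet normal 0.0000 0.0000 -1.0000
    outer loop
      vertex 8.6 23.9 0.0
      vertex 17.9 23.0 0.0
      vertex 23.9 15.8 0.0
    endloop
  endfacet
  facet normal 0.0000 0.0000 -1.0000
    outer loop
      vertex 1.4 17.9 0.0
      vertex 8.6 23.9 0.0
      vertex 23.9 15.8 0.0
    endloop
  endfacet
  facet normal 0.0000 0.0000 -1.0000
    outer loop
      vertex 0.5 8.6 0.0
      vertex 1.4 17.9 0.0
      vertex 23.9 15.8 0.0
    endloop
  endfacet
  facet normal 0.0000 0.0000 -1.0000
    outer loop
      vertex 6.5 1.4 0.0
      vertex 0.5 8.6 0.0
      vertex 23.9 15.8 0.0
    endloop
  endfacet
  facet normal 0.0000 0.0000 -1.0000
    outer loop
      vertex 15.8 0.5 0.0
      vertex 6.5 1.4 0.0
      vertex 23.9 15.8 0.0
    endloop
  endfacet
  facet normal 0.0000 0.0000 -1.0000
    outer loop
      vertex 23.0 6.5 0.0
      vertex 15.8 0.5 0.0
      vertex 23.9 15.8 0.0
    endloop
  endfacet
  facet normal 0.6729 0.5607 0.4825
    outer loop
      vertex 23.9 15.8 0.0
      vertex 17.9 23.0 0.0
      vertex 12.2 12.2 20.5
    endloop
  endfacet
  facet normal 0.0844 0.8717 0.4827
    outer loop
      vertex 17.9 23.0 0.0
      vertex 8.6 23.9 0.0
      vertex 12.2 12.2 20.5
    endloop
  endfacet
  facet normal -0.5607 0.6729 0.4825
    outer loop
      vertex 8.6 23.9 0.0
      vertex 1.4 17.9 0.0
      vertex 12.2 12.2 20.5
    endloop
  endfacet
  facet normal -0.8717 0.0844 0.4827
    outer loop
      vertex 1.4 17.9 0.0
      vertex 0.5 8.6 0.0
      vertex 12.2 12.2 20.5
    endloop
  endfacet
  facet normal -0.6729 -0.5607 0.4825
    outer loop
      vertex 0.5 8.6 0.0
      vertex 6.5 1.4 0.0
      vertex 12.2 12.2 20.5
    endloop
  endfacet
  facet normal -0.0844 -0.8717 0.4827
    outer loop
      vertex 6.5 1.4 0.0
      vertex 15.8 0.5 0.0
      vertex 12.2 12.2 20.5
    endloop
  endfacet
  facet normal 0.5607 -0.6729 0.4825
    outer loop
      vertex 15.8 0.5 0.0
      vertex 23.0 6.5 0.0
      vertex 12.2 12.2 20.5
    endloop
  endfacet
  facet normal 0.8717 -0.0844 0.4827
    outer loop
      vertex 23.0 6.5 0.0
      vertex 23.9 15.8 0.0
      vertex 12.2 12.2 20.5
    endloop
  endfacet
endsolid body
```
; perimeter-only toolpath
G21 ; units = mm
G90 ; absolute positioning
G28 ; home
; layer 1
G0 Z5.1
G0 X21.0 Y14.9
G1 X16.5 Y20.3
G1 X9.5 Y21.0
G1 X4.1 Y16.5
G1 X3.4 Y9.5
G1 X7.9 Y4.1
G1 X14.9 Y3.4
G1 X20.3 Y7.9
G1 X21.0 Y14.9
; layer 2
G0 Z10.2
G0 X18.0 Y14.0
G1 X15.0 Y17.6
G1 X10.4 Y18.0
G1 X6.8 Y15.0
G1 X6.3 Y10.4
G1 X9.3 Y6.8
G1 X14.0 Y6.3
G1 X17.6 Y9.3
G1 X18.0 Y14.0
; layer 3
G0 Z15.4
G0 X15.1 Y13.1
G1 X13.6 Y14.9
G1 X11.3 Y15.1
G1 X9.5 Y13.6
G1 X9.3 Y11.3
G1 X10.8 Y9.5
G1 X13.1 Y9.3
G1 X14.9 Y10.8
G1 X15.1 Y13.1
M2 ; end

The solid is a regular 8-sided pyramid, base circumscribed radius ≈ 12.2 mm, apex at z ≈ 20.5 mm. Slicing at Δz = 5.1 mm — 4 equal slices spanning the solid's height, so layer i sits at z = i·h/4 — gives 3 non-empty perimeters. Each is a 8-segment closed polygon; G0 lifts to the layer z and rapids to the start vertex, then G1 traces the edges. The cross-section shrinks linearly with z (the slice at the apex is degenerate and omitted).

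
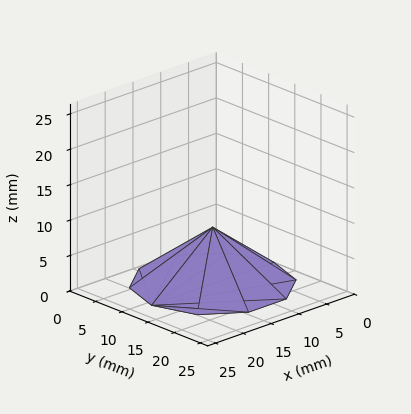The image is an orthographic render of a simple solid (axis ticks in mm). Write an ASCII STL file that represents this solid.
Reading the render: the shape is a regular 10-sided pyramid, base circumscribed radius ≈ 11 mm, apex at z ≈ 8 mm (dimensions read to the nearest mm from the axis ticks). For the STL, each face is triangulated and given an outward normal.

solid part
  facet normal 0.0000 0.0000 -1.0000
    outer loop
      vertex 14.40 21.46 0.00
      vertex 19.90 17.47 0.00
      vertex 22.00 11.00 0.00
    endloop
  endfacet
  facet normal 0.0000 0.0000 -1.0000
    outer loop
      vertex 7.60 21.46 0.00
      vertex 14.40 21.46 0.00
      vertex 22.00 11.00 0.00
    endloop
  endfacet
  facet normal 0.0000 0.0000 -1.0000
    outer loop
      vertex 2.10 17.47 0.00
      vertex 7.60 21.46 0.00
      vertex 22.00 11.00 0.00
    endloop
  endfacet
  facet normal 0.0000 0.0000 -1.0000
    outer loop
      vertex 0.00 11.00 0.00
      vertex 2.10 17.47 0.00
      vertex 22.00 11.00 0.00
    endloop
  endfacet
  facet normal 0.0000 0.0000 -1.0000
    outer loop
      vertex 2.10 4.53 0.00
      vertex 0.00 11.00 0.00
      vertex 22.00 11.00 0.00
    endloop
  endfacet
  facet normal 0.0000 0.0000 -1.0000
    outer loop
      vertex 7.60 0.54 0.00
      vertex 2.10 4.53 0.00
      vertex 22.00 11.00 0.00
    endloop
  endfacet
  facet normal 0.0000 0.0000 -1.0000
    outer loop
      vertex 14.40 0.54 0.00
      vertex 7.60 0.54 0.00
      vertex 22.00 11.00 0.00
    endloop
  endfacet
  facet normal 0.0000 0.0000 -1.0000
    outer loop
      vertex 19.90 4.53 0.00
      vertex 14.40 0.54 0.00
      vertex 22.00 11.00 0.00
    endloop
  endfacet
  facet normal 0.5777 0.1875 0.7944
    outer loop
      vertex 22.00 11.00 0.00
      vertex 19.90 17.47 0.00
      vertex 11.00 11.00 8.00
    endloop
  endfacet
  facet normal 0.3567 0.4916 0.7944
    outer loop
      vertex 19.90 17.47 0.00
      vertex 14.40 21.46 0.00
      vertex 11.00 11.00 8.00
    endloop
  endfacet
  facet normal 0.0000 0.6075 0.7943
    outer loop
      vertex 14.40 21.46 0.00
      vertex 7.60 21.46 0.00
      vertex 11.00 11.00 8.00
    endloop
  endfacet
  facet normal -0.3567 0.4916 0.7944
    outer loop
      vertex 7.60 21.46 0.00
      vertex 2.10 17.47 0.00
      vertex 11.00 11.00 8.00
    endloop
  endfacet
  facet normal -0.5777 0.1875 0.7944
    outer loop
      vertex 2.10 17.47 0.00
      vertex 0.00 11.00 0.00
      vertex 11.00 11.00 8.00
    endloop
  endfacet
  facet normal -0.5777 -0.1875 0.7944
    outer loop
      vertex 0.00 11.00 0.00
      vertex 2.10 4.53 0.00
      vertex 11.00 11.00 8.00
    endloop
  endfacet
  facet normal -0.3567 -0.4916 0.7944
    outer loop
      vertex 2.10 4.53 0.00
      vertex 7.60 0.54 0.00
      vertex 11.00 11.00 8.00
    endloop
  endfacet
  facet normal 0.0000 -0.6075 0.7943
    outer loop
      vertex 7.60 0.54 0.00
      vertex 14.40 0.54 0.00
      vertex 11.00 11.00 8.00
    endloop
  endfacet
  facet normal 0.3567 -0.4916 0.7944
    outer loop
      vertex 14.40 0.54 0.00
      vertex 19.90 4.53 0.00
      vertex 11.00 11.00 8.00
    endloop
  endfacet
  facet normal 0.5777 -0.1875 0.7944
    outer loop
      vertex 19.90 4.53 0.00
      vertex 22.00 11.00 0.00
      vertex 11.00 11.00 8.00
    endloop
  endfacet
endsolid part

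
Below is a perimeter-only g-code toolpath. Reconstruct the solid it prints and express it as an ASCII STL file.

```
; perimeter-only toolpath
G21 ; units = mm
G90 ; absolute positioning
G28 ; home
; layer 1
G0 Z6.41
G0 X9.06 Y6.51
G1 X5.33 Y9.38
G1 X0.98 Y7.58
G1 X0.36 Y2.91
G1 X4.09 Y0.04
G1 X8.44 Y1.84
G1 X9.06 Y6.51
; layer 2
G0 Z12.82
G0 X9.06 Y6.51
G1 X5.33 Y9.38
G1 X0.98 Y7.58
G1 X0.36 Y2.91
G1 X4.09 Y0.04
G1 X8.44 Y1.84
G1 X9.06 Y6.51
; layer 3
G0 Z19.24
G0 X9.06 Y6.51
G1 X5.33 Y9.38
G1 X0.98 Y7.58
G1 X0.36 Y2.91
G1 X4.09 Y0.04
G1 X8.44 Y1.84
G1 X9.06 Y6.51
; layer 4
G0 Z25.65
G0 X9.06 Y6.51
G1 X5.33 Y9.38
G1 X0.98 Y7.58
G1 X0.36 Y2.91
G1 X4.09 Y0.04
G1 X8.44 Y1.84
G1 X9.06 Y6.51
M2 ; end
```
solid part
  facet normal 0.0000 0.0000 -1.0000
    outer loop
      vertex 0.98 7.58 0.00
      vertex 5.33 9.38 0.00
      vertex 9.06 6.51 0.00
    endloop
  endfacet
  facet normal 0.0000 0.0000 -1.0000
    outer loop
      vertex 0.36 2.91 0.00
      vertex 0.98 7.58 0.00
      vertex 9.06 6.51 0.00
    endloop
  endfacet
  facet normal 0.0000 0.0000 -1.0000
    outer loop
      vertex 4.09 0.04 0.00
      vertex 0.36 2.91 0.00
      vertex 9.06 6.51 0.00
    endloop
  endfacet
  facet normal 0.0000 0.0000 -1.0000
    outer loop
      vertex 8.44 1.84 0.00
      vertex 4.09 0.04 0.00
      vertex 9.06 6.51 0.00
    endloop
  endfacet
  facet normal 0.0000 0.0000 1.0000
    outer loop
      vertex 9.06 6.51 25.65
      vertex 5.33 9.38 25.65
      vertex 0.98 7.58 25.65
    endloop
  endfacet
  facet normal 0.0000 0.0000 1.0000
    outer loop
      vertex 9.06 6.51 25.65
      vertex 0.98 7.58 25.65
      vertex 0.36 2.91 25.65
    endloop
  endfacet
  facet normal 0.0000 0.0000 1.0000
    outer loop
      vertex 9.06 6.51 25.65
      vertex 0.36 2.91 25.65
      vertex 4.09 0.04 25.65
    endloop
  endfacet
  facet normal 0.0000 0.0000 1.0000
    outer loop
      vertex 9.06 6.51 25.65
      vertex 4.09 0.04 25.65
      vertex 8.44 1.84 25.65
    endloop
  endfacet
  facet normal 0.6098 0.7925 0.0000
    outer loop
      vertex 9.06 6.51 0.00
      vertex 5.33 9.38 0.00
      vertex 5.33 9.38 25.65
    endloop
  endfacet
  facet normal 0.6098 0.7925 0.0000
    outer loop
      vertex 9.06 6.51 0.00
      vertex 5.33 9.38 25.65
      vertex 9.06 6.51 25.65
    endloop
  endfacet
  facet normal -0.3824 0.9240 0.0000
    outer loop
      vertex 5.33 9.38 0.00
      vertex 0.98 7.58 0.00
      vertex 0.98 7.58 25.65
    endloop
  endfacet
  facet normal -0.3824 0.9240 0.0000
    outer loop
      vertex 5.33 9.38 0.00
      vertex 0.98 7.58 25.65
      vertex 5.33 9.38 25.65
    endloop
  endfacet
  facet normal -0.9913 0.1316 0.0000
    outer loop
      vertex 0.98 7.58 0.00
      vertex 0.36 2.91 0.00
      vertex 0.36 2.91 25.65
    endloop
  endfacet
  facet normal -0.9913 0.1316 0.0000
    outer loop
      vertex 0.98 7.58 0.00
      vertex 0.36 2.91 25.65
      vertex 0.98 7.58 25.65
    endloop
  endfacet
  facet normal -0.6098 -0.7925 0.0000
    outer loop
      vertex 0.36 2.91 0.00
      vertex 4.09 0.04 0.00
      vertex 4.09 0.04 25.65
    endloop
  endfacet
  facet normal -0.6098 -0.7925 0.0000
    outer loop
      vertex 0.36 2.91 0.00
      vertex 4.09 0.04 25.65
      vertex 0.36 2.91 25.65
    endloop
  endfacet
  facet normal 0.3824 -0.9240 0.0000
    outer loop
      vertex 4.09 0.04 0.00
      vertex 8.44 1.84 0.00
      vertex 8.44 1.84 25.65
    endloop
  endfacet
  facet normal 0.3824 -0.9240 0.0000
    outer loop
      vertex 4.09 0.04 0.00
      vertex 8.44 1.84 25.65
      vertex 4.09 0.04 25.65
    endloop
  endfacet
  facet normal 0.9913 -0.1316 0.0000
    outer loop
      vertex 8.44 1.84 0.00
      vertex 9.06 6.51 0.00
      vertex 9.06 6.51 25.65
    endloop
  endfacet
  facet normal 0.9913 -0.1316 0.0000
    outer loop
      vertex 8.44 1.84 0.00
      vertex 9.06 6.51 25.65
      vertex 8.44 1.84 25.65
    endloop
  endfacet
endsolid part

The G0 Z moves step by Δz≈6.41 mm. Every layer's G1 loop is the same polygon, so the solid is a straight extrusion of it from z=0 to z≈25.6. Closing with flat bottom and top caps and triangulating gives 20 facets — a regular 6-sided prism (a cylinder approximated with 6 flat sides), circumscribed radius ≈ 4.71 mm, height ≈ 25.6 mm.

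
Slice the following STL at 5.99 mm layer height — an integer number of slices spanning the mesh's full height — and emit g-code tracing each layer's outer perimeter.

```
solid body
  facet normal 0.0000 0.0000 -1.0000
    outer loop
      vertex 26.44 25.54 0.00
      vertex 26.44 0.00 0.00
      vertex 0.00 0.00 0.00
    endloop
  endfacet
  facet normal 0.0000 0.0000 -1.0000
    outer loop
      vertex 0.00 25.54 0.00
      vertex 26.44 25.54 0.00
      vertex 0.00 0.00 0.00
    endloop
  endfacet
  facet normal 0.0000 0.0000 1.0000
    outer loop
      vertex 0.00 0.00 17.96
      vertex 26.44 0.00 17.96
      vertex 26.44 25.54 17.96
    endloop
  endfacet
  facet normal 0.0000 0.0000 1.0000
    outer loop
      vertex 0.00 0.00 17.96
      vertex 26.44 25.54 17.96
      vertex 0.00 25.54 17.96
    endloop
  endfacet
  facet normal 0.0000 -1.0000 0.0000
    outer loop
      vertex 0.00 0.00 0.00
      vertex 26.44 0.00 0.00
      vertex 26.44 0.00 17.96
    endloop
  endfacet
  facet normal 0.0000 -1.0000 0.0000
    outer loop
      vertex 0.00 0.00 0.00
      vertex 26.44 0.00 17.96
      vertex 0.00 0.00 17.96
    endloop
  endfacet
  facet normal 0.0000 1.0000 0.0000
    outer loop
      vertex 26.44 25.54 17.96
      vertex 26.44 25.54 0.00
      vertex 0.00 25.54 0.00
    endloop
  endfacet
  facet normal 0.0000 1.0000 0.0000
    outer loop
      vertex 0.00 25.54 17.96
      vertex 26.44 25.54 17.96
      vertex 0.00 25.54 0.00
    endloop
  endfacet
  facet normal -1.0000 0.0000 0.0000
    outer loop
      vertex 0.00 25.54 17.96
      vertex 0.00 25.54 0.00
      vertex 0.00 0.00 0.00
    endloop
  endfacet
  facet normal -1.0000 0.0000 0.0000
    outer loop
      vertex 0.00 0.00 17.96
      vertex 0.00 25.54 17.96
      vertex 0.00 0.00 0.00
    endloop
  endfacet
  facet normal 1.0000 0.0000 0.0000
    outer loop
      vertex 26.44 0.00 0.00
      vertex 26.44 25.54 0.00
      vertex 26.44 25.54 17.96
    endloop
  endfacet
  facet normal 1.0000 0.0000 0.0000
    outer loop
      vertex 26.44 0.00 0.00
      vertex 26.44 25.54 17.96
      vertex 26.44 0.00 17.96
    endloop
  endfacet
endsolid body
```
; perimeter-only toolpath
G21 ; units = mm
G90 ; absolute positioning
G28 ; home
; layer 1
G0 Z5.99
G0 X0.00 Y0.00
G1 X26.44 Y0.00
G1 X26.44 Y25.54
G1 X0.00 Y25.54
G1 X0.00 Y0.00
; layer 2
G0 Z11.97
G0 X0.00 Y0.00
G1 X26.44 Y0.00
G1 X26.44 Y25.54
G1 X0.00 Y25.54
G1 X0.00 Y0.00
; layer 3
G0 Z17.96
G0 X0.00 Y0.00
G1 X26.44 Y0.00
G1 X26.44 Y25.54
G1 X0.00 Y25.54
G1 X0.00 Y0.00
M2 ; end

The solid is a rectangular box, roughly 26.4 × 25.5 mm footprint and 18 mm tall. Slicing at Δz = 5.99 mm — 3 equal slices spanning the solid's height, so layer i sits at z = i·h/3 — gives 3 non-empty perimeters. Each is a 4-segment closed polygon; G0 lifts to the layer z and rapids to the start vertex, then G1 traces the edges.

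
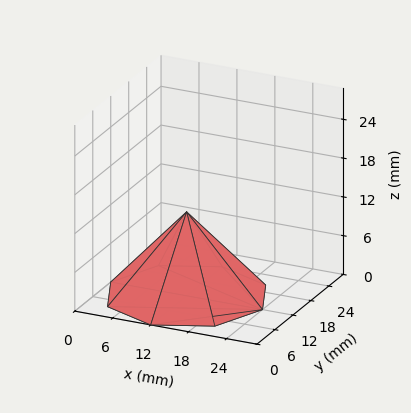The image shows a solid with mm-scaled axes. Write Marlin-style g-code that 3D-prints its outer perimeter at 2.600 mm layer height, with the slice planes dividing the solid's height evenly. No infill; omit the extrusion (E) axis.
Reading the render: the shape is a regular 8-sided pyramid, base circumscribed radius ≈ 12 mm, apex at z ≈ 13 mm (dimensions read to the nearest mm from the axis ticks). For the g-code, the solid's height is divided into equal slices at the stated Δz and each level perimeter traced with G1 moves after a G0 lift.

; perimeter-only toolpath
G21 ; units = mm
G90 ; absolute positioning
G28 ; home
; layer 1
G0 Z2.600
G0 X21.600 Y12.000
G1 X18.788 Y18.788
G1 X12.000 Y21.600
G1 X5.212 Y18.788
G1 X2.400 Y12.000
G1 X5.212 Y5.212
G1 X12.000 Y2.400
G1 X18.788 Y5.212
G1 X21.600 Y12.000
; layer 2
G0 Z5.200
G0 X19.200 Y12.000
G1 X17.091 Y17.091
G1 X12.000 Y19.200
G1 X6.909 Y17.091
G1 X4.800 Y12.000
G1 X6.909 Y6.909
G1 X12.000 Y4.800
G1 X17.091 Y6.909
G1 X19.200 Y12.000
; layer 3
G0 Z7.800
G0 X16.800 Y12.000
G1 X15.394 Y15.394
G1 X12.000 Y16.800
G1 X8.606 Y15.394
G1 X7.200 Y12.000
G1 X8.606 Y8.606
G1 X12.000 Y7.200
G1 X15.394 Y8.606
G1 X16.800 Y12.000
; layer 4
G0 Z10.400
G0 X14.400 Y12.000
G1 X13.697 Y13.697
G1 X12.000 Y14.400
G1 X10.303 Y13.697
G1 X9.600 Y12.000
G1 X10.303 Y10.303
G1 X12.000 Y9.600
G1 X13.697 Y10.303
G1 X14.400 Y12.000
M2 ; end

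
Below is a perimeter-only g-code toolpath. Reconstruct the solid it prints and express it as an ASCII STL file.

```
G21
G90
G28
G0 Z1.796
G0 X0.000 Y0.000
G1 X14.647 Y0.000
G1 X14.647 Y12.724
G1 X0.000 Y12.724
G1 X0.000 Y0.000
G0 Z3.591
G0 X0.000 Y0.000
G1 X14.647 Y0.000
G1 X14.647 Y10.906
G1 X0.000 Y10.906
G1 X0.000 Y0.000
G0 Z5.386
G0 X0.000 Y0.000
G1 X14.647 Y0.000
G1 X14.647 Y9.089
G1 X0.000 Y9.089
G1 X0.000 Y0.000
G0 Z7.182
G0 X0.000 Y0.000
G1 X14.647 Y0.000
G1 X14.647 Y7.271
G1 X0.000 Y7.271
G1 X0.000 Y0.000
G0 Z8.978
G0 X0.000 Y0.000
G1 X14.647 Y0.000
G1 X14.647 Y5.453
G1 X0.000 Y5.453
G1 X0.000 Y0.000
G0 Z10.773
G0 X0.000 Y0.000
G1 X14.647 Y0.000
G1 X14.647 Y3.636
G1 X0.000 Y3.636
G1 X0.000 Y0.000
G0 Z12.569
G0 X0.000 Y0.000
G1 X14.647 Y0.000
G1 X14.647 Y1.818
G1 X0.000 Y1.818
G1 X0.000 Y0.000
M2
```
solid part
  facet normal 0.0000 0.0000 -1.0000
    outer loop
      vertex 14.647 14.542 0.000
      vertex 14.647 0.000 0.000
      vertex 0.000 0.000 0.000
    endloop
  endfacet
  facet normal 0.0000 0.0000 -1.0000
    outer loop
      vertex 0.000 14.542 0.000
      vertex 14.647 14.542 0.000
      vertex 0.000 0.000 0.000
    endloop
  endfacet
  facet normal 0.0000 -1.0000 0.0000
    outer loop
      vertex 0.000 0.000 0.000
      vertex 14.647 0.000 0.000
      vertex 14.647 0.000 14.364
    endloop
  endfacet
  facet normal 0.0000 -1.0000 0.0000
    outer loop
      vertex 0.000 0.000 0.000
      vertex 14.647 0.000 14.364
      vertex 0.000 0.000 14.364
    endloop
  endfacet
  facet normal 0.0000 0.7027 0.7114
    outer loop
      vertex 0.000 0.000 14.364
      vertex 14.647 0.000 14.364
      vertex 14.647 14.542 0.000
    endloop
  endfacet
  facet normal 0.0000 0.7027 0.7114
    outer loop
      vertex 0.000 0.000 14.364
      vertex 14.647 14.542 0.000
      vertex 0.000 14.542 0.000
    endloop
  endfacet
  facet normal -1.0000 0.0000 0.0000
    outer loop
      vertex 0.000 0.000 14.364
      vertex 0.000 14.542 0.000
      vertex 0.000 0.000 0.000
    endloop
  endfacet
  facet normal 1.0000 0.0000 0.0000
    outer loop
      vertex 14.647 0.000 0.000
      vertex 14.647 14.542 0.000
      vertex 14.647 0.000 14.364
    endloop
  endfacet
endsolid part

The G0 Z moves step by Δz≈1.796 mm. The G1 loops shrink linearly with z, so the solid tapers from its base footprint up to z≈14.4. Closing with a flat bottom cap and the tapered top and triangulating gives 8 facets — a wedge (ramp): 14.6 × 14.5 mm base, rising to 14.4 mm along the y=0 edge and sloping linearly to z=0 at y=14.5.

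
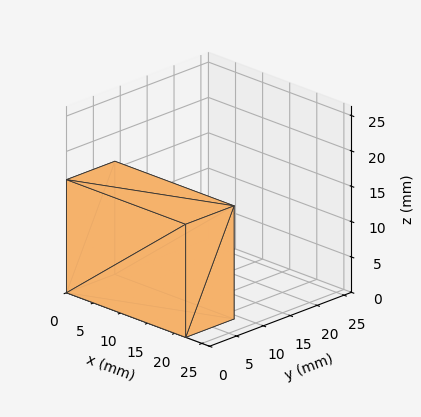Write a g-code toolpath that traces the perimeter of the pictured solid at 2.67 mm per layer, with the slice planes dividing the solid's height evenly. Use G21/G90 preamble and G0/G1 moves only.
Reading the render: the shape is a rectangular box, roughly 22 × 9 mm footprint and 16 mm tall (dimensions read to the nearest mm from the axis ticks). For the g-code, the solid's height is divided into equal slices at the stated Δz and each level perimeter traced with G1 moves after a G0 lift.

; perimeter-only toolpath
G21 ; units = mm
G90 ; absolute positioning
G28 ; home
; layer 1
G0 Z2.67
G0 X0.00 Y0.00
G1 X22.00 Y0.00
G1 X22.00 Y9.00
G1 X0.00 Y9.00
G1 X0.00 Y0.00
; layer 2
G0 Z5.33
G0 X0.00 Y0.00
G1 X22.00 Y0.00
G1 X22.00 Y9.00
G1 X0.00 Y9.00
G1 X0.00 Y0.00
; layer 3
G0 Z8.00
G0 X0.00 Y0.00
G1 X22.00 Y0.00
G1 X22.00 Y9.00
G1 X0.00 Y9.00
G1 X0.00 Y0.00
; layer 4
G0 Z10.67
G0 X0.00 Y0.00
G1 X22.00 Y0.00
G1 X22.00 Y9.00
G1 X0.00 Y9.00
G1 X0.00 Y0.00
; layer 5
G0 Z13.33
G0 X0.00 Y0.00
G1 X22.00 Y0.00
G1 X22.00 Y9.00
G1 X0.00 Y9.00
G1 X0.00 Y0.00
; layer 6
G0 Z16.00
G0 X0.00 Y0.00
G1 X22.00 Y0.00
G1 X22.00 Y9.00
G1 X0.00 Y9.00
G1 X0.00 Y0.00
M2 ; end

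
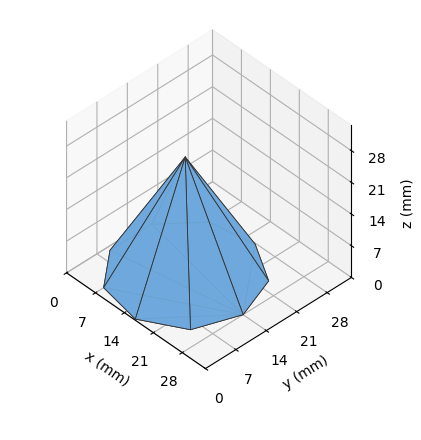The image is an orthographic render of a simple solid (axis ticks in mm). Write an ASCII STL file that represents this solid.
Reading the render: the shape is a regular 9-sided pyramid, base circumscribed radius ≈ 14 mm, apex at z ≈ 26 mm (dimensions read to the nearest mm from the axis ticks). For the STL, each face is triangulated and given an outward normal.

solid part
  facet normal 0.0000 0.0000 -1.0000
    outer loop
      vertex 16.43 27.79 0.00
      vertex 24.72 23.00 0.00
      vertex 28.00 14.00 0.00
    endloop
  endfacet
  facet normal 0.0000 0.0000 -1.0000
    outer loop
      vertex 7.00 26.12 0.00
      vertex 16.43 27.79 0.00
      vertex 28.00 14.00 0.00
    endloop
  endfacet
  facet normal 0.0000 0.0000 -1.0000
    outer loop
      vertex 0.84 18.79 0.00
      vertex 7.00 26.12 0.00
      vertex 28.00 14.00 0.00
    endloop
  endfacet
  facet normal 0.0000 0.0000 -1.0000
    outer loop
      vertex 0.84 9.21 0.00
      vertex 0.84 18.79 0.00
      vertex 28.00 14.00 0.00
    endloop
  endfacet
  facet normal 0.0000 0.0000 -1.0000
    outer loop
      vertex 7.00 1.88 0.00
      vertex 0.84 9.21 0.00
      vertex 28.00 14.00 0.00
    endloop
  endfacet
  facet normal 0.0000 0.0000 -1.0000
    outer loop
      vertex 16.43 0.21 0.00
      vertex 7.00 1.88 0.00
      vertex 28.00 14.00 0.00
    endloop
  endfacet
  facet normal 0.0000 0.0000 -1.0000
    outer loop
      vertex 24.72 5.00 0.00
      vertex 16.43 0.21 0.00
      vertex 28.00 14.00 0.00
    endloop
  endfacet
  facet normal 0.8384 0.3055 0.4514
    outer loop
      vertex 28.00 14.00 0.00
      vertex 24.72 23.00 0.00
      vertex 14.00 14.00 26.00
    endloop
  endfacet
  facet normal 0.4464 0.7726 0.4515
    outer loop
      vertex 24.72 23.00 0.00
      vertex 16.43 27.79 0.00
      vertex 14.00 14.00 26.00
    endloop
  endfacet
  facet normal -0.1556 0.8786 0.4515
    outer loop
      vertex 16.43 27.79 0.00
      vertex 7.00 26.12 0.00
      vertex 14.00 14.00 26.00
    endloop
  endfacet
  facet normal -0.6831 0.5741 0.4515
    outer loop
      vertex 7.00 26.12 0.00
      vertex 0.84 18.79 0.00
      vertex 14.00 14.00 26.00
    endloop
  endfacet
  facet normal -0.8922 0.0000 0.4516
    outer loop
      vertex 0.84 18.79 0.00
      vertex 0.84 9.21 0.00
      vertex 14.00 14.00 26.00
    endloop
  endfacet
  facet normal -0.6831 -0.5741 0.4515
    outer loop
      vertex 0.84 9.21 0.00
      vertex 7.00 1.88 0.00
      vertex 14.00 14.00 26.00
    endloop
  endfacet
  facet normal -0.1556 -0.8786 0.4515
    outer loop
      vertex 7.00 1.88 0.00
      vertex 16.43 0.21 0.00
      vertex 14.00 14.00 26.00
    endloop
  endfacet
  facet normal 0.4464 -0.7726 0.4515
    outer loop
      vertex 16.43 0.21 0.00
      vertex 24.72 5.00 0.00
      vertex 14.00 14.00 26.00
    endloop
  endfacet
  facet normal 0.8384 -0.3055 0.4514
    outer loop
      vertex 24.72 5.00 0.00
      vertex 28.00 14.00 0.00
      vertex 14.00 14.00 26.00
    endloop
  endfacet
endsolid part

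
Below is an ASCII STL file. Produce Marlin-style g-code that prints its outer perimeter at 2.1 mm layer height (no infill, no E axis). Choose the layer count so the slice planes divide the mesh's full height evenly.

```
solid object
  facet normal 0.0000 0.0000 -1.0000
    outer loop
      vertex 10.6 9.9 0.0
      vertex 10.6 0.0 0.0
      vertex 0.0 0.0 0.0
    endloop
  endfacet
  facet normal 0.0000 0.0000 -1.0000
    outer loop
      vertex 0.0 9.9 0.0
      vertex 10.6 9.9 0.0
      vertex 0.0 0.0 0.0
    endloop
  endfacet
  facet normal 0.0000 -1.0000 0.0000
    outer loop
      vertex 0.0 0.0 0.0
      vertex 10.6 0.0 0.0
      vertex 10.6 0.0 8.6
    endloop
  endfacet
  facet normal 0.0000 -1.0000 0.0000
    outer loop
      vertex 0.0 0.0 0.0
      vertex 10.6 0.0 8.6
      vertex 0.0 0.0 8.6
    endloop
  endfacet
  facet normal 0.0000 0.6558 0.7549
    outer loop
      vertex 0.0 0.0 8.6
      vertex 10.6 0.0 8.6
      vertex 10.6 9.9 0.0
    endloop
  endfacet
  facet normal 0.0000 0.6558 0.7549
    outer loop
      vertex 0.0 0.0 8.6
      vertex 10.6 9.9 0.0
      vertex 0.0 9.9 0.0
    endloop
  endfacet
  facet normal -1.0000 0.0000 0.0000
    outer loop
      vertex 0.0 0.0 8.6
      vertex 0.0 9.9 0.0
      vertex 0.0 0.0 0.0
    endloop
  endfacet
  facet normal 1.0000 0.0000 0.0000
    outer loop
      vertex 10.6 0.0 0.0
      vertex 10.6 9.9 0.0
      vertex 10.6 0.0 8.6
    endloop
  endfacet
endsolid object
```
; perimeter-only toolpath
G21 ; units = mm
G90 ; absolute positioning
G28 ; home
; layer 1
G0 Z2.1
G0 X0.0 Y0.0
G1 X10.6 Y0.0
G1 X10.6 Y7.4
G1 X0.0 Y7.4
G1 X0.0 Y0.0
; layer 2
G0 Z4.3
G0 X0.0 Y0.0
G1 X10.6 Y0.0
G1 X10.6 Y5.0
G1 X0.0 Y5.0
G1 X0.0 Y0.0
; layer 3
G0 Z6.4
G0 X0.0 Y0.0
G1 X10.6 Y0.0
G1 X10.6 Y2.5
G1 X0.0 Y2.5
G1 X0.0 Y0.0
M2 ; end

The solid is a wedge (ramp): 10.6 × 9.9 mm base, rising to 8.6 mm along the y=0 edge and sloping linearly to z=0 at y=9.9. Slicing at Δz = 2.1 mm — 4 equal slices spanning the solid's height, so layer i sits at z = i·h/4 — gives 3 non-empty perimeters. Each is a 4-segment closed polygon; G0 lifts to the layer z and rapids to the start vertex, then G1 traces the edges. The cross-section shrinks linearly with z (the slice at the apex is degenerate and omitted).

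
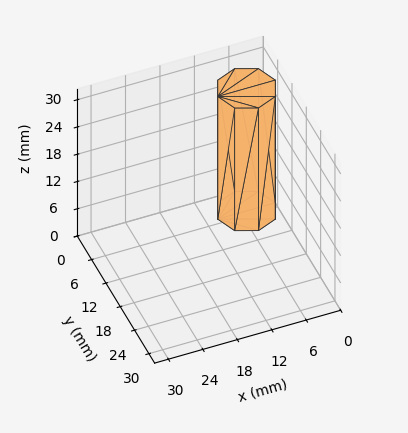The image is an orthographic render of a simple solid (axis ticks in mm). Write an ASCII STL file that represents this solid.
Reading the render: the shape is a regular 8-sided prism (a cylinder approximated with 8 flat sides), circumscribed radius ≈ 5 mm, height ≈ 27 mm (dimensions read to the nearest mm from the axis ticks). For the STL, each face is triangulated and given an outward normal.

solid part
  facet normal 0.0000 0.0000 -1.0000
    outer loop
      vertex 5.00 10.00 0.00
      vertex 8.54 8.54 0.00
      vertex 10.00 5.00 0.00
    endloop
  endfacet
  facet normal 0.0000 0.0000 -1.0000
    outer loop
      vertex 1.46 8.54 0.00
      vertex 5.00 10.00 0.00
      vertex 10.00 5.00 0.00
    endloop
  endfacet
  facet normal 0.0000 0.0000 -1.0000
    outer loop
      vertex 0.00 5.00 0.00
      vertex 1.46 8.54 0.00
      vertex 10.00 5.00 0.00
    endloop
  endfacet
  facet normal 0.0000 0.0000 -1.0000
    outer loop
      vertex 1.46 1.46 0.00
      vertex 0.00 5.00 0.00
      vertex 10.00 5.00 0.00
    endloop
  endfacet
  facet normal 0.0000 0.0000 -1.0000
    outer loop
      vertex 5.00 0.00 0.00
      vertex 1.46 1.46 0.00
      vertex 10.00 5.00 0.00
    endloop
  endfacet
  facet normal 0.0000 0.0000 -1.0000
    outer loop
      vertex 8.54 1.46 0.00
      vertex 5.00 0.00 0.00
      vertex 10.00 5.00 0.00
    endloop
  endfacet
  facet normal 0.0000 0.0000 1.0000
    outer loop
      vertex 10.00 5.00 27.00
      vertex 8.54 8.54 27.00
      vertex 5.00 10.00 27.00
    endloop
  endfacet
  facet normal 0.0000 0.0000 1.0000
    outer loop
      vertex 10.00 5.00 27.00
      vertex 5.00 10.00 27.00
      vertex 1.46 8.54 27.00
    endloop
  endfacet
  facet normal 0.0000 0.0000 1.0000
    outer loop
      vertex 10.00 5.00 27.00
      vertex 1.46 8.54 27.00
      vertex 0.00 5.00 27.00
    endloop
  endfacet
  facet normal 0.0000 0.0000 1.0000
    outer loop
      vertex 10.00 5.00 27.00
      vertex 0.00 5.00 27.00
      vertex 1.46 1.46 27.00
    endloop
  endfacet
  facet normal 0.0000 0.0000 1.0000
    outer loop
      vertex 10.00 5.00 27.00
      vertex 1.46 1.46 27.00
      vertex 5.00 0.00 27.00
    endloop
  endfacet
  facet normal 0.0000 0.0000 1.0000
    outer loop
      vertex 10.00 5.00 27.00
      vertex 5.00 0.00 27.00
      vertex 8.54 1.46 27.00
    endloop
  endfacet
  facet normal 0.9245 0.3813 0.0000
    outer loop
      vertex 10.00 5.00 0.00
      vertex 8.54 8.54 0.00
      vertex 8.54 8.54 27.00
    endloop
  endfacet
  facet normal 0.9245 0.3813 0.0000
    outer loop
      vertex 10.00 5.00 0.00
      vertex 8.54 8.54 27.00
      vertex 10.00 5.00 27.00
    endloop
  endfacet
  facet normal 0.3813 0.9245 0.0000
    outer loop
      vertex 8.54 8.54 0.00
      vertex 5.00 10.00 0.00
      vertex 5.00 10.00 27.00
    endloop
  endfacet
  facet normal 0.3813 0.9245 0.0000
    outer loop
      vertex 8.54 8.54 0.00
      vertex 5.00 10.00 27.00
      vertex 8.54 8.54 27.00
    endloop
  endfacet
  facet normal -0.3813 0.9245 0.0000
    outer loop
      vertex 5.00 10.00 0.00
      vertex 1.46 8.54 0.00
      vertex 1.46 8.54 27.00
    endloop
  endfacet
  facet normal -0.3813 0.9245 0.0000
    outer loop
      vertex 5.00 10.00 0.00
      vertex 1.46 8.54 27.00
      vertex 5.00 10.00 27.00
    endloop
  endfacet
  facet normal -0.9245 0.3813 0.0000
    outer loop
      vertex 1.46 8.54 0.00
      vertex 0.00 5.00 0.00
      vertex 0.00 5.00 27.00
    endloop
  endfacet
  facet normal -0.9245 0.3813 0.0000
    outer loop
      vertex 1.46 8.54 0.00
      vertex 0.00 5.00 27.00
      vertex 1.46 8.54 27.00
    endloop
  endfacet
  facet normal -0.9245 -0.3813 0.0000
    outer loop
      vertex 0.00 5.00 0.00
      vertex 1.46 1.46 0.00
      vertex 1.46 1.46 27.00
    endloop
  endfacet
  facet normal -0.9245 -0.3813 0.0000
    outer loop
      vertex 0.00 5.00 0.00
      vertex 1.46 1.46 27.00
      vertex 0.00 5.00 27.00
    endloop
  endfacet
  facet normal -0.3813 -0.9245 0.0000
    outer loop
      vertex 1.46 1.46 0.00
      vertex 5.00 0.00 0.00
      vertex 5.00 0.00 27.00
    endloop
  endfacet
  facet normal -0.3813 -0.9245 0.0000
    outer loop
      vertex 1.46 1.46 0.00
      vertex 5.00 0.00 27.00
      vertex 1.46 1.46 27.00
    endloop
  endfacet
  facet normal 0.3813 -0.9245 0.0000
    outer loop
      vertex 5.00 0.00 0.00
      vertex 8.54 1.46 0.00
      vertex 8.54 1.46 27.00
    endloop
  endfacet
  facet normal 0.3813 -0.9245 0.0000
    outer loop
      vertex 5.00 0.00 0.00
      vertex 8.54 1.46 27.00
      vertex 5.00 0.00 27.00
    endloop
  endfacet
  facet normal 0.9245 -0.3813 0.0000
    outer loop
      vertex 8.54 1.46 0.00
      vertex 10.00 5.00 0.00
      vertex 10.00 5.00 27.00
    endloop
  endfacet
  facet normal 0.9245 -0.3813 0.0000
    outer loop
      vertex 8.54 1.46 0.00
      vertex 10.00 5.00 27.00
      vertex 8.54 1.46 27.00
    endloop
  endfacet
endsolid part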